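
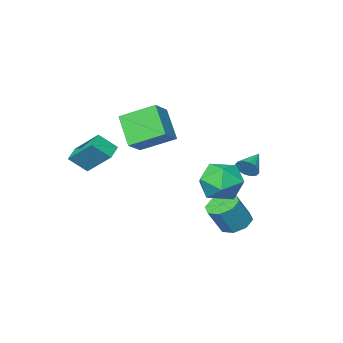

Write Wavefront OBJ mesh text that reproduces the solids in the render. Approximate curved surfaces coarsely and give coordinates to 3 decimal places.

v 0.26 -1.922 -0.331
v 0.011 -3.234 1.076
v -1.064 -0.736 0.54
v -1.314 -2.048 1.947
v 1.234 -1.352 0.373
v 0.984 -2.664 1.78
v -0.091 -0.166 1.244
v -0.34 -1.478 2.651
v -1.95 3.519 -1.055
v -1.403 4.421 -0.421
v -0.297 2.419 -0.919
v 0.25 3.321 -0.285
v -0.672 2.685 0.223
v -1.694 3.365 0.138
v -0.006 3.475 -1.478
v -1.028 4.155 -1.563
v -0.201 4.394 -0.683
v -0.613 3.905 0.368
v -1.087 2.935 -1.708
v -1.499 2.446 -0.657
v 2.209 -2.896 -0.974
v 1.712 -1.502 0.326
v 2.884 -2.359 -1.293
v 2.387 -0.964 0.007
v 2.973 -3.376 -0.167
v 2.476 -1.981 1.133
v 3.648 -2.838 -0.486
v 3.151 -1.444 0.814
v -3.038 2.262 -0.78
v -2.683 2.006 -0.341
v -4.102 1.678 -0.26
v -2.777 2.287 -0.218
v -2.941 2.561 -0.246
v -3.131 2.755 -0.417
v -3.296 2.817 -0.685
v -3.392 2.73 -0.979
v -3.393 2.518 -1.219
v -3.299 2.237 -1.342
v -3.135 1.962 -1.314
v -2.945 1.768 -1.143
v -2.78 1.706 -0.875
v -2.684 1.793 -0.581
v -1.734 3.319 -3.564
v -1.194 3.924 -3.851
v -0.426 3.886 -2.483
v -0.966 3.281 -2.196
v -1.72 4.178 -3.549
v -0.952 4.141 -2.18
v -2.255 3.93 -3.255
v -1.486 3.892 -1.887
v -2.484 3.323 -3.143
v -1.715 3.286 -1.775
v -2.274 2.714 -3.277
v -1.506 2.676 -1.909
v -1.748 2.459 -3.58
v -0.98 2.422 -2.211
v -1.214 2.708 -3.873
v -0.445 2.67 -2.505
v -0.985 3.314 -3.985
v -0.216 3.277 -2.617
f 2 4 1
f 5 2 1
f 1 4 3
f 3 5 1
f 2 8 4
f 6 2 5
f 6 8 2
f 4 8 3
f 7 5 3
f 3 8 7
f 7 6 5
f 8 6 7
f 9 20 14
f 9 14 10
f 9 10 16
f 9 16 19
f 9 19 20
f 10 14 18
f 14 20 13
f 20 19 11
f 19 16 15
f 16 10 17
f 12 18 13
f 12 13 11
f 12 11 15
f 12 15 17
f 12 17 18
f 13 18 14
f 11 13 20
f 15 11 19
f 17 15 16
f 18 17 10
f 22 24 21
f 25 22 21
f 21 24 23
f 23 25 21
f 22 28 24
f 26 22 25
f 26 28 22
f 24 28 23
f 27 25 23
f 23 28 27
f 27 26 25
f 28 26 27
f 30 29 32
f 30 32 31
f 32 29 33
f 32 33 31
f 33 29 34
f 33 34 31
f 34 29 35
f 34 35 31
f 35 29 36
f 35 36 31
f 36 29 37
f 36 37 31
f 37 29 38
f 37 38 31
f 38 29 39
f 38 39 31
f 39 29 40
f 39 40 31
f 40 29 41
f 40 41 31
f 41 29 42
f 41 42 31
f 42 29 30
f 42 30 31
f 44 43 47
f 44 47 45
f 45 47 48
f 45 48 46
f 47 43 49
f 47 49 48
f 48 49 50
f 48 50 46
f 49 43 51
f 49 51 50
f 50 51 52
f 50 52 46
f 51 43 53
f 51 53 52
f 52 53 54
f 52 54 46
f 53 43 55
f 53 55 54
f 54 55 56
f 54 56 46
f 55 43 57
f 55 57 56
f 56 57 58
f 56 58 46
f 57 43 59
f 57 59 58
f 58 59 60
f 58 60 46
f 59 43 44
f 59 44 60
f 60 44 45
f 60 45 46



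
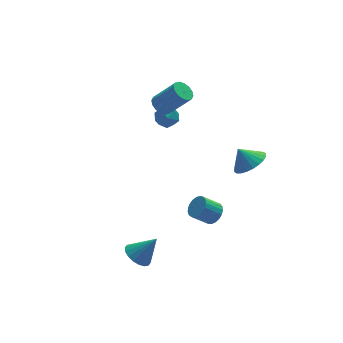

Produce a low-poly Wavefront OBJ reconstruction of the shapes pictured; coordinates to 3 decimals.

v 2.479 -4.051 2.217
v 3.026 -4.73 2.872
v 1.921 -3.549 3.203
v 3.292 -4.399 2.855
v 3.435 -4.015 2.74
v 3.432 -3.637 2.546
v 3.285 -3.322 2.301
v 3.014 -3.117 2.044
v 2.663 -3.056 1.813
v 2.283 -3.145 1.644
v 1.933 -3.373 1.562
v 1.667 -3.704 1.579
v 1.524 -4.088 1.694
v 1.526 -4.466 1.888
v 1.674 -4.781 2.133
v 1.944 -4.985 2.39
v 2.296 -5.047 2.621
v 2.676 -4.957 2.79
v -0.503 2.814 2.578
v 0.112 3.01 2.196
v 1.278 2.362 3.739
v 0.663 2.166 4.122
v 0.016 3.325 2.401
v 1.182 2.677 3.944
v -0.219 3.504 2.653
v 0.947 2.856 4.196
v -0.53 3.498 2.885
v 0.636 2.85 4.429
v -0.833 3.308 3.035
v 0.333 2.66 4.579
v -1.049 2.986 3.063
v 0.117 2.339 4.606
v -1.118 2.618 2.961
v 0.048 1.97 4.504
v -1.022 2.303 2.756
v 0.144 1.655 4.299
v -0.787 2.124 2.504
v 0.379 1.476 4.047
v -0.476 2.13 2.271
v 0.69 1.482 3.815
v -0.173 2.32 2.121
v 0.993 1.672 3.665
v 0.043 2.641 2.094
v 1.209 1.994 3.637
v 0.647 -3.205 -2.748
v 1.068 -3.581 -2.224
v 0.074 -3.47 -1.347
v -0.347 -3.095 -1.872
v 1.15 -3.276 -2.169
v 0.156 -3.166 -1.293
v 1.145 -2.959 -2.215
v 0.151 -2.849 -1.338
v 1.054 -2.685 -2.353
v 0.06 -2.574 -1.476
v 0.893 -2.501 -2.559
v -0.101 -2.39 -1.682
v 0.689 -2.438 -2.798
v -0.305 -2.327 -1.921
v 0.478 -2.508 -3.028
v -0.516 -2.398 -2.151
v 0.296 -2.699 -3.21
v -0.698 -2.588 -2.333
v 0.175 -2.977 -3.312
v -0.819 -2.866 -2.436
v 0.136 -3.295 -3.317
v -0.858 -3.184 -2.44
v 0.185 -3.597 -3.223
v -0.81 -3.486 -2.347
v 0.313 -3.831 -3.048
v -0.681 -3.721 -2.171
v 0.5 -3.958 -2.82
v -0.494 -3.847 -1.943
v 0.712 -3.954 -2.58
v -0.282 -3.843 -1.704
v 0.913 -3.821 -2.369
v -0.081 -3.71 -1.493
v -0.83 2.994 1.086
v -0.486 3.315 0.339
v 0.446 3.105 1.721
v 0.79 3.426 0.974
v 0.212 3.908 1.436
v -0.577 3.839 1.044
v 0.537 2.581 1.016
v -0.252 2.512 0.624
v 0.359 3.06 0.295
v 0.158 3.88 0.555
v -0.198 2.54 1.505
v -0.399 3.36 1.765
v -4.188 -3.829 -4.576
v -3.56 -4.243 -5.124
v -3.092 -4.011 -3.184
v -3.458 -3.843 -5.152
v -3.5 -3.44 -5.066
v -3.678 -3.114 -4.883
v -3.957 -2.93 -4.639
v -4.282 -2.924 -4.383
v -4.588 -3.097 -4.165
v -4.815 -3.415 -4.028
v -4.917 -3.815 -4
v -4.875 -4.218 -4.085
v -4.697 -4.544 -4.268
v -4.418 -4.728 -4.512
v -4.093 -4.734 -4.769
v -3.787 -4.561 -4.987
f 2 1 4
f 2 4 3
f 4 1 5
f 4 5 3
f 5 1 6
f 5 6 3
f 6 1 7
f 6 7 3
f 7 1 8
f 7 8 3
f 8 1 9
f 8 9 3
f 9 1 10
f 9 10 3
f 10 1 11
f 10 11 3
f 11 1 12
f 11 12 3
f 12 1 13
f 12 13 3
f 13 1 14
f 13 14 3
f 14 1 15
f 14 15 3
f 15 1 16
f 15 16 3
f 16 1 17
f 16 17 3
f 17 1 18
f 17 18 3
f 18 1 2
f 18 2 3
f 20 19 23
f 20 23 21
f 21 23 24
f 21 24 22
f 23 19 25
f 23 25 24
f 24 25 26
f 24 26 22
f 25 19 27
f 25 27 26
f 26 27 28
f 26 28 22
f 27 19 29
f 27 29 28
f 28 29 30
f 28 30 22
f 29 19 31
f 29 31 30
f 30 31 32
f 30 32 22
f 31 19 33
f 31 33 32
f 32 33 34
f 32 34 22
f 33 19 35
f 33 35 34
f 34 35 36
f 34 36 22
f 35 19 37
f 35 37 36
f 36 37 38
f 36 38 22
f 37 19 39
f 37 39 38
f 38 39 40
f 38 40 22
f 39 19 41
f 39 41 40
f 40 41 42
f 40 42 22
f 41 19 43
f 41 43 42
f 42 43 44
f 42 44 22
f 43 19 20
f 43 20 44
f 44 20 21
f 44 21 22
f 46 45 49
f 46 49 47
f 47 49 50
f 47 50 48
f 49 45 51
f 49 51 50
f 50 51 52
f 50 52 48
f 51 45 53
f 51 53 52
f 52 53 54
f 52 54 48
f 53 45 55
f 53 55 54
f 54 55 56
f 54 56 48
f 55 45 57
f 55 57 56
f 56 57 58
f 56 58 48
f 57 45 59
f 57 59 58
f 58 59 60
f 58 60 48
f 59 45 61
f 59 61 60
f 60 61 62
f 60 62 48
f 61 45 63
f 61 63 62
f 62 63 64
f 62 64 48
f 63 45 65
f 63 65 64
f 64 65 66
f 64 66 48
f 65 45 67
f 65 67 66
f 66 67 68
f 66 68 48
f 67 45 69
f 67 69 68
f 68 69 70
f 68 70 48
f 69 45 71
f 69 71 70
f 70 71 72
f 70 72 48
f 71 45 73
f 71 73 72
f 72 73 74
f 72 74 48
f 73 45 75
f 73 75 74
f 74 75 76
f 74 76 48
f 75 45 46
f 75 46 76
f 76 46 47
f 76 47 48
f 77 88 82
f 77 82 78
f 77 78 84
f 77 84 87
f 77 87 88
f 78 82 86
f 82 88 81
f 88 87 79
f 87 84 83
f 84 78 85
f 80 86 81
f 80 81 79
f 80 79 83
f 80 83 85
f 80 85 86
f 81 86 82
f 79 81 88
f 83 79 87
f 85 83 84
f 86 85 78
f 90 89 92
f 90 92 91
f 92 89 93
f 92 93 91
f 93 89 94
f 93 94 91
f 94 89 95
f 94 95 91
f 95 89 96
f 95 96 91
f 96 89 97
f 96 97 91
f 97 89 98
f 97 98 91
f 98 89 99
f 98 99 91
f 99 89 100
f 99 100 91
f 100 89 101
f 100 101 91
f 101 89 102
f 101 102 91
f 102 89 103
f 102 103 91
f 103 89 104
f 103 104 91
f 104 89 90
f 104 90 91



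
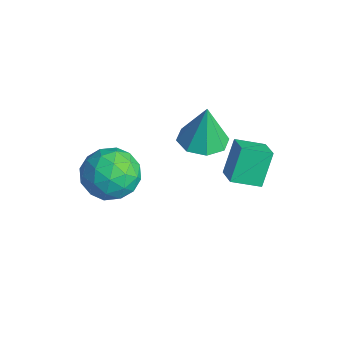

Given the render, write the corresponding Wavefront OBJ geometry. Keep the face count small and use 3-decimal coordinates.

v -0.261 2.436 -0.692
v -0.669 1.384 -0.283
v 0.668 2.241 -0.267
v 0.26 1.189 0.142
v 0.18 1.771 -1.962
v -0.228 0.719 -1.553
v 1.109 1.576 -1.537
v 0.701 0.524 -1.128
v -3.62 1.638 -3.2
v -2.662 1.321 -3.158
v -3.64 1.822 -1.38
v -2.716 2.088 -3.236
v -3.3 2.592 -3.293
v -4.071 2.537 -3.296
v -4.578 1.956 -3.243
v -4.524 1.188 -3.165
v -3.94 0.685 -3.108
v -3.169 0.74 -3.105
v -4.42 -1.168 -4.221
v -3.216 -1.112 -4.038
v -4.424 -3.048 -3.622
v -3.22 -2.992 -3.439
v -3.975 -2.365 -2.716
v -3.973 -1.203 -3.087
v -3.667 -2.957 -4.573
v -3.665 -1.795 -4.944
v -2.75 -2.218 -4.256
v -2.941 -1.852 -3.109
v -4.699 -2.308 -4.551
v -4.89 -1.942 -3.404
v -3.818 -0.975 -4.182
v -3.822 -3.185 -3.478
v -4.267 -2.816 -3.053
v -3.558 -2.784 -2.946
v -4.263 -1.028 -3.623
v -3.555 -0.995 -3.515
v -4.001 -1.732 -2.738
v -4.085 -3.165 -4.145
v -3.377 -3.132 -4.037
v -4.082 -1.376 -4.714
v -3.373 -1.344 -4.607
v -3.639 -2.428 -4.922
v -2.836 -1.592 -4.203
v -2.838 -2.698 -3.851
v -3.101 -2.677 -4.518
v -3.1 -1.994 -4.735
v -2.948 -1.377 -3.528
v -2.95 -2.482 -3.176
v -3.394 -2.114 -2.751
v -3.393 -1.43 -2.969
v -2.674 -2.027 -3.657
v -4.69 -1.678 -4.484
v -4.692 -2.783 -4.132
v -4.247 -2.73 -4.691
v -4.246 -2.046 -4.909
v -4.802 -1.462 -3.809
v -4.804 -2.568 -3.457
v -4.54 -2.166 -2.925
v -4.539 -1.483 -3.142
v -4.966 -2.133 -4.003
f 2 4 1
f 5 2 1
f 1 4 3
f 3 5 1
f 2 8 4
f 6 2 5
f 6 8 2
f 4 8 3
f 7 5 3
f 3 8 7
f 7 6 5
f 8 6 7
f 10 9 12
f 10 12 11
f 12 9 13
f 12 13 11
f 13 9 14
f 13 14 11
f 14 9 15
f 14 15 11
f 15 9 16
f 15 16 11
f 16 9 17
f 16 17 11
f 17 9 18
f 17 18 11
f 18 9 10
f 18 10 11
f 19 56 35
f 56 30 59
f 35 59 24
f 56 59 35
f 19 35 31
f 35 24 36
f 31 36 20
f 35 36 31
f 19 31 40
f 31 20 41
f 40 41 26
f 31 41 40
f 19 40 52
f 40 26 55
f 52 55 29
f 40 55 52
f 19 52 56
f 52 29 60
f 56 60 30
f 52 60 56
f 20 36 47
f 36 24 50
f 47 50 28
f 36 50 47
f 24 59 37
f 59 30 58
f 37 58 23
f 59 58 37
f 30 60 57
f 60 29 53
f 57 53 21
f 60 53 57
f 29 55 54
f 55 26 42
f 54 42 25
f 55 42 54
f 26 41 46
f 41 20 43
f 46 43 27
f 41 43 46
f 22 48 34
f 48 28 49
f 34 49 23
f 48 49 34
f 22 34 32
f 34 23 33
f 32 33 21
f 34 33 32
f 22 32 39
f 32 21 38
f 39 38 25
f 32 38 39
f 22 39 44
f 39 25 45
f 44 45 27
f 39 45 44
f 22 44 48
f 44 27 51
f 48 51 28
f 44 51 48
f 23 49 37
f 49 28 50
f 37 50 24
f 49 50 37
f 21 33 57
f 33 23 58
f 57 58 30
f 33 58 57
f 25 38 54
f 38 21 53
f 54 53 29
f 38 53 54
f 27 45 46
f 45 25 42
f 46 42 26
f 45 42 46
f 28 51 47
f 51 27 43
f 47 43 20
f 51 43 47



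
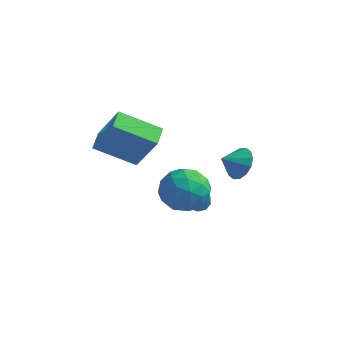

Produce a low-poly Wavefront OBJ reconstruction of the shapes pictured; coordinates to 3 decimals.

v -2.071 2.498 -2.924
v -1.581 2.447 -3.421
v -1.329 2.162 -2.156
v -1.567 2.848 -3.259
v -1.745 3.115 -2.97
v -2.048 3.147 -2.663
v -2.36 2.93 -2.455
v -2.562 2.549 -2.427
v -2.576 2.147 -2.589
v -2.398 1.88 -2.878
v -2.095 1.849 -3.185
v -1.783 2.065 -3.393
v -1.543 1.116 -0.207
v -0.417 0.916 -0.688
v -2.083 -0.756 -0.692
v -0.957 -0.956 -1.173
v -1.093 -0.823 0.053
v -0.76 0.334 0.353
v -1.74 -0.174 -1.733
v -1.407 0.983 -1.433
v -0.539 0.119 -1.631
v -0.139 -0.283 -0.527
v -2.361 0.443 -0.853
v -1.961 0.041 0.251
v -0.933 1.18 -0.405
v -1.567 -1.02 -0.975
v -1.647 -0.942 -0.254
v -0.986 -1.06 -0.537
v -1.134 0.838 0.207
v -0.472 0.72 -0.076
v -0.87 -0.302 0.36
v -2.028 -0.56 -1.304
v -1.366 -0.678 -1.587
v -1.514 1.22 -0.843
v -0.853 1.102 -1.126
v -1.63 0.462 -1.74
v -0.342 0.594 -1.242
v -0.66 -0.506 -1.527
v -1.12 -0.047 -1.856
v -0.924 0.633 -1.68
v -0.107 0.358 -0.593
v -0.425 -0.742 -0.878
v -0.505 -0.664 -0.157
v -0.309 0.016 0.019
v -0.179 -0.11 -1.147
v -2.075 0.902 -0.502
v -2.393 -0.198 -0.787
v -2.191 0.144 -1.399
v -1.995 0.824 -1.223
v -1.84 0.666 0.147
v -2.158 -0.434 -0.138
v -1.576 -0.473 0.3
v -1.38 0.207 0.476
v -2.321 0.27 -0.233
v 0.319 2.142 0.425
v 1.003 2.08 1.007
v -0.199 1.398 0.955
v 0.721 2.404 1.187
v 0.331 2.658 1.163
v -0.062 2.774 0.942
v -0.353 2.72 0.582
v -0.464 2.512 0.18
v -0.366 2.205 -0.156
v -0.084 1.881 -0.336
v 0.306 1.627 -0.312
v 0.7 1.511 -0.091
v 0.991 1.565 0.269
v 1.102 1.773 0.671
v -4.744 -1.842 1.831
v -3.579 -1.953 3.623
v -5.119 -0.843 2.137
v -3.954 -0.954 3.929
v -3.086 -0.906 0.811
v -1.921 -1.017 2.603
v -3.461 0.093 1.117
v -2.296 -0.018 2.909
f 2 1 4
f 2 4 3
f 4 1 5
f 4 5 3
f 5 1 6
f 5 6 3
f 6 1 7
f 6 7 3
f 7 1 8
f 7 8 3
f 8 1 9
f 8 9 3
f 9 1 10
f 9 10 3
f 10 1 11
f 10 11 3
f 11 1 12
f 11 12 3
f 12 1 2
f 12 2 3
f 13 50 29
f 50 24 53
f 29 53 18
f 50 53 29
f 13 29 25
f 29 18 30
f 25 30 14
f 29 30 25
f 13 25 34
f 25 14 35
f 34 35 20
f 25 35 34
f 13 34 46
f 34 20 49
f 46 49 23
f 34 49 46
f 13 46 50
f 46 23 54
f 50 54 24
f 46 54 50
f 14 30 41
f 30 18 44
f 41 44 22
f 30 44 41
f 18 53 31
f 53 24 52
f 31 52 17
f 53 52 31
f 24 54 51
f 54 23 47
f 51 47 15
f 54 47 51
f 23 49 48
f 49 20 36
f 48 36 19
f 49 36 48
f 20 35 40
f 35 14 37
f 40 37 21
f 35 37 40
f 16 42 28
f 42 22 43
f 28 43 17
f 42 43 28
f 16 28 26
f 28 17 27
f 26 27 15
f 28 27 26
f 16 26 33
f 26 15 32
f 33 32 19
f 26 32 33
f 16 33 38
f 33 19 39
f 38 39 21
f 33 39 38
f 16 38 42
f 38 21 45
f 42 45 22
f 38 45 42
f 17 43 31
f 43 22 44
f 31 44 18
f 43 44 31
f 15 27 51
f 27 17 52
f 51 52 24
f 27 52 51
f 19 32 48
f 32 15 47
f 48 47 23
f 32 47 48
f 21 39 40
f 39 19 36
f 40 36 20
f 39 36 40
f 22 45 41
f 45 21 37
f 41 37 14
f 45 37 41
f 56 55 58
f 56 58 57
f 58 55 59
f 58 59 57
f 59 55 60
f 59 60 57
f 60 55 61
f 60 61 57
f 61 55 62
f 61 62 57
f 62 55 63
f 62 63 57
f 63 55 64
f 63 64 57
f 64 55 65
f 64 65 57
f 65 55 66
f 65 66 57
f 66 55 67
f 66 67 57
f 67 55 68
f 67 68 57
f 68 55 56
f 68 56 57
f 70 72 69
f 73 70 69
f 69 72 71
f 71 73 69
f 70 76 72
f 74 70 73
f 74 76 70
f 72 76 71
f 75 73 71
f 71 76 75
f 75 74 73
f 76 74 75



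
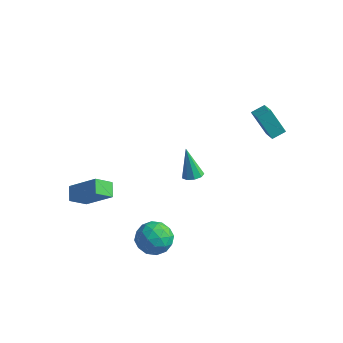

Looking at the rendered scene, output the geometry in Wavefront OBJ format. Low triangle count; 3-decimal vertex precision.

v -3.464 -4.123 -2.481
v -3.977 -3.456 -1.999
v -3.013 -3.234 -3.234
v -3.526 -2.566 -2.753
v -1.874 -3.834 -1.187
v -2.387 -3.166 -0.706
v -1.423 -2.944 -1.941
v -1.936 -2.277 -1.459
v 2.606 -1.279 0.843
v 3.002 -1.694 1.022
v 2.014 -1.081 2.617
v 3.173 -1.321 1.037
v 3.078 -0.928 0.962
v 2.763 -0.7 0.831
v 2.375 -0.743 0.706
v 2.095 -1.036 0.645
v 2.054 -1.443 0.677
v 2.271 -1.774 0.787
v 2.646 -1.872 0.923
v 0.849 -2.434 -3.993
v 1.811 -2.249 -3.461
v 1.149 -4.211 -3.919
v 2.111 -4.026 -3.387
v 1.142 -3.819 -2.876
v 0.957 -2.721 -2.922
v 2.003 -3.739 -4.458
v 1.818 -2.641 -4.504
v 2.524 -3.056 -3.748
v 1.992 -3.105 -2.77
v 0.968 -3.355 -4.61
v 0.436 -3.404 -3.632
v 1.303 -2.186 -3.734
v 1.657 -4.274 -3.646
v 1.087 -4.152 -3.346
v 1.652 -4.044 -3.033
v 0.801 -2.463 -3.417
v 1.367 -2.354 -3.104
v 0.974 -3.277 -2.76
v 1.593 -4.106 -4.276
v 2.159 -3.997 -3.963
v 1.308 -2.416 -4.347
v 1.873 -2.308 -4.034
v 1.986 -3.183 -4.62
v 2.288 -2.551 -3.59
v 2.465 -3.595 -3.546
v 2.401 -3.427 -4.176
v 2.292 -2.782 -4.203
v 1.975 -2.58 -3.015
v 2.152 -3.624 -2.971
v 1.582 -3.502 -2.671
v 1.473 -2.857 -2.698
v 2.394 -3.054 -3.184
v 0.808 -2.836 -4.409
v 0.985 -3.88 -4.365
v 1.487 -3.603 -4.682
v 1.378 -2.958 -4.709
v 0.495 -2.865 -3.834
v 0.672 -3.909 -3.79
v 0.668 -3.678 -3.177
v 0.559 -3.033 -3.204
v 0.566 -3.406 -4.196
v 2.921 3.74 2.649
v 3.716 3.09 3.096
v 3.322 4.446 2.962
v 4.117 3.796 3.41
v 3.843 3.864 1.19
v 4.638 3.214 1.638
v 4.244 4.57 1.504
v 5.039 3.92 1.951
f 2 4 1
f 5 2 1
f 1 4 3
f 3 5 1
f 2 8 4
f 6 2 5
f 6 8 2
f 4 8 3
f 7 5 3
f 3 8 7
f 7 6 5
f 8 6 7
f 10 9 12
f 10 12 11
f 12 9 13
f 12 13 11
f 13 9 14
f 13 14 11
f 14 9 15
f 14 15 11
f 15 9 16
f 15 16 11
f 16 9 17
f 16 17 11
f 17 9 18
f 17 18 11
f 18 9 19
f 18 19 11
f 19 9 10
f 19 10 11
f 20 57 36
f 57 31 60
f 36 60 25
f 57 60 36
f 20 36 32
f 36 25 37
f 32 37 21
f 36 37 32
f 20 32 41
f 32 21 42
f 41 42 27
f 32 42 41
f 20 41 53
f 41 27 56
f 53 56 30
f 41 56 53
f 20 53 57
f 53 30 61
f 57 61 31
f 53 61 57
f 21 37 48
f 37 25 51
f 48 51 29
f 37 51 48
f 25 60 38
f 60 31 59
f 38 59 24
f 60 59 38
f 31 61 58
f 61 30 54
f 58 54 22
f 61 54 58
f 30 56 55
f 56 27 43
f 55 43 26
f 56 43 55
f 27 42 47
f 42 21 44
f 47 44 28
f 42 44 47
f 23 49 35
f 49 29 50
f 35 50 24
f 49 50 35
f 23 35 33
f 35 24 34
f 33 34 22
f 35 34 33
f 23 33 40
f 33 22 39
f 40 39 26
f 33 39 40
f 23 40 45
f 40 26 46
f 45 46 28
f 40 46 45
f 23 45 49
f 45 28 52
f 49 52 29
f 45 52 49
f 24 50 38
f 50 29 51
f 38 51 25
f 50 51 38
f 22 34 58
f 34 24 59
f 58 59 31
f 34 59 58
f 26 39 55
f 39 22 54
f 55 54 30
f 39 54 55
f 28 46 47
f 46 26 43
f 47 43 27
f 46 43 47
f 29 52 48
f 52 28 44
f 48 44 21
f 52 44 48
f 63 65 62
f 66 63 62
f 62 65 64
f 64 66 62
f 63 69 65
f 67 63 66
f 67 69 63
f 65 69 64
f 68 66 64
f 64 69 68
f 68 67 66
f 69 67 68



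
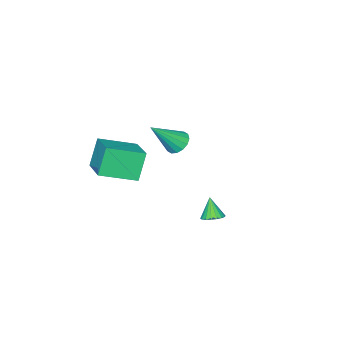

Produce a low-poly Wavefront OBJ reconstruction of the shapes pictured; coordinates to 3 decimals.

v 2.541 3.464 -2.281
v 3.122 3.291 -2.211
v 2.279 3.016 -1.199
v 3.121 3.542 -2.108
v 3.005 3.778 -2.038
v 2.797 3.951 -2.017
v 2.539 4.028 -2.048
v 2.281 3.993 -2.125
v 2.074 3.854 -2.233
v 1.96 3.637 -2.35
v 1.962 3.386 -2.454
v 2.078 3.151 -2.523
v 2.285 2.977 -2.545
v 2.544 2.9 -2.514
v 2.802 2.935 -2.437
v 3.008 3.075 -2.329
v 1.807 -2.85 -2.365
v 1.073 -2.995 -0.794
v 2.935 -1.103 -1.677
v 2.2 -1.248 -0.106
v 3.36 -4.092 -1.754
v 2.625 -4.237 -0.183
v 4.487 -2.345 -1.066
v 3.753 -2.49 0.505
v -1.309 -2.417 -1.605
v -0.719 -2.31 -2.088
v 0.069 -3.023 -0.055
v -0.768 -1.959 -1.906
v -0.963 -1.73 -1.644
v -1.25 -1.686 -1.371
v -1.553 -1.837 -1.161
v -1.791 -2.144 -1.07
v -1.899 -2.524 -1.122
v -1.849 -2.875 -1.303
v -1.655 -3.104 -1.565
v -1.368 -3.149 -1.838
v -1.065 -2.997 -2.048
v -0.827 -2.69 -2.14
f 2 1 4
f 2 4 3
f 4 1 5
f 4 5 3
f 5 1 6
f 5 6 3
f 6 1 7
f 6 7 3
f 7 1 8
f 7 8 3
f 8 1 9
f 8 9 3
f 9 1 10
f 9 10 3
f 10 1 11
f 10 11 3
f 11 1 12
f 11 12 3
f 12 1 13
f 12 13 3
f 13 1 14
f 13 14 3
f 14 1 15
f 14 15 3
f 15 1 16
f 15 16 3
f 16 1 2
f 16 2 3
f 18 20 17
f 21 18 17
f 17 20 19
f 19 21 17
f 18 24 20
f 22 18 21
f 22 24 18
f 20 24 19
f 23 21 19
f 19 24 23
f 23 22 21
f 24 22 23
f 26 25 28
f 26 28 27
f 28 25 29
f 28 29 27
f 29 25 30
f 29 30 27
f 30 25 31
f 30 31 27
f 31 25 32
f 31 32 27
f 32 25 33
f 32 33 27
f 33 25 34
f 33 34 27
f 34 25 35
f 34 35 27
f 35 25 36
f 35 36 27
f 36 25 37
f 36 37 27
f 37 25 38
f 37 38 27
f 38 25 26
f 38 26 27



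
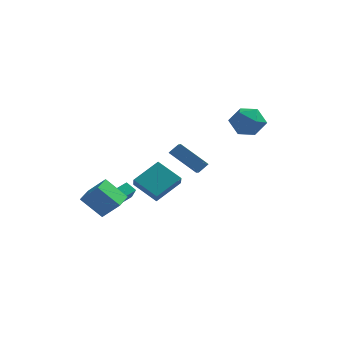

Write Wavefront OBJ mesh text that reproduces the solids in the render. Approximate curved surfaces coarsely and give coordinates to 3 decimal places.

v -3.162 2.163 -1.938
v -1.974 3.613 -0.907
v -3.345 2.827 -2.663
v -2.156 4.277 -1.632
v -1.564 1.543 -2.908
v -0.375 2.993 -1.877
v -1.746 2.207 -3.633
v -0.558 3.657 -2.602
v -4.012 1.807 -3.986
v -3.607 1.253 -3.1
v -4.661 2.071 -3.523
v -4.257 1.517 -2.638
v -3.423 2.723 -3.682
v -3.019 2.169 -2.797
v -4.073 2.987 -3.22
v -3.668 2.433 -2.334
v 1.767 -1.925 1.067
v 0.085 -1.777 2.463
v 1.295 -0.461 0.344
v -0.386 -0.313 1.739
v 2.246 -1.507 1.601
v 0.565 -1.359 2.996
v 1.775 -0.043 0.877
v 0.093 0.105 2.273
v -3.815 -2.686 -2.836
v -5.148 -2.661 -1.538
v -3.701 -1.344 -2.744
v -5.034 -1.319 -1.447
v -2.686 -2.861 -1.673
v -4.019 -2.836 -0.376
v -2.572 -1.519 -1.582
v -3.905 -1.494 -0.284
v 2.49 2.994 3.304
v 3.07 3.788 4.025
v 4.21 2.492 2.475
v 4.79 3.286 3.196
v 4.293 2.279 3.673
v 3.23 2.59 4.185
v 4.05 3.69 2.315
v 2.987 4.001 2.827
v 4.034 4.219 3.414
v 4.184 3.346 4.253
v 3.096 2.934 2.247
v 3.246 2.061 3.086
f 2 4 1
f 5 2 1
f 1 4 3
f 3 5 1
f 2 8 4
f 6 2 5
f 6 8 2
f 4 8 3
f 7 5 3
f 3 8 7
f 7 6 5
f 8 6 7
f 10 12 9
f 13 10 9
f 9 12 11
f 11 13 9
f 10 16 12
f 14 10 13
f 14 16 10
f 12 16 11
f 15 13 11
f 11 16 15
f 15 14 13
f 16 14 15
f 18 20 17
f 21 18 17
f 17 20 19
f 19 21 17
f 18 24 20
f 22 18 21
f 22 24 18
f 20 24 19
f 23 21 19
f 19 24 23
f 23 22 21
f 24 22 23
f 26 28 25
f 29 26 25
f 25 28 27
f 27 29 25
f 26 32 28
f 30 26 29
f 30 32 26
f 28 32 27
f 31 29 27
f 27 32 31
f 31 30 29
f 32 30 31
f 33 44 38
f 33 38 34
f 33 34 40
f 33 40 43
f 33 43 44
f 34 38 42
f 38 44 37
f 44 43 35
f 43 40 39
f 40 34 41
f 36 42 37
f 36 37 35
f 36 35 39
f 36 39 41
f 36 41 42
f 37 42 38
f 35 37 44
f 39 35 43
f 41 39 40
f 42 41 34



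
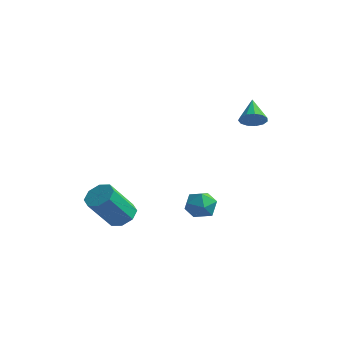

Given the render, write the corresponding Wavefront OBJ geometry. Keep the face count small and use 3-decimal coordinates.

v 1.534 2.025 3.331
v 2.118 2.24 3.518
v 0.946 2.975 4.069
v 2.033 2.424 3.213
v 1.79 2.482 2.946
v 1.465 2.394 2.8
v 1.163 2.189 2.823
v 0.978 1.932 3.007
v 0.97 1.704 3.294
v 1.141 1.578 3.592
v 1.436 1.594 3.807
v 1.763 1.746 3.871
v 2.017 1.987 3.764
v -3.559 -0.686 -2.858
v -3.168 -1.302 -3.135
v -3.691 -2.35 -1.539
v -4.081 -1.734 -1.262
v -2.828 -0.95 -2.793
v -3.35 -1.999 -1.197
v -2.916 -0.444 -2.489
v -3.438 -1.493 -0.893
v -3.38 -0.079 -2.401
v -3.902 -1.128 -0.805
v -3.949 -0.07 -2.581
v -4.472 -1.118 -0.985
v -4.29 -0.421 -2.923
v -4.812 -1.47 -1.327
v -4.202 -0.927 -3.227
v -4.724 -1.976 -1.631
v -3.738 -1.292 -3.315
v -4.26 -2.341 -1.719
v -1.123 1.775 -2.48
v -0.646 1.874 -1.795
v -0.574 0.546 -2.685
v -0.097 0.645 -2
v -0.929 0.549 -1.922
v -1.268 1.308 -1.796
v 0.048 1.112 -2.684
v -0.291 1.871 -2.558
v 0.078 1.464 -1.921
v -0.525 1.116 -1.45
v -0.695 1.304 -3.03
v -1.298 0.956 -2.559
f 2 1 4
f 2 4 3
f 4 1 5
f 4 5 3
f 5 1 6
f 5 6 3
f 6 1 7
f 6 7 3
f 7 1 8
f 7 8 3
f 8 1 9
f 8 9 3
f 9 1 10
f 9 10 3
f 10 1 11
f 10 11 3
f 11 1 12
f 11 12 3
f 12 1 13
f 12 13 3
f 13 1 2
f 13 2 3
f 15 14 18
f 15 18 16
f 16 18 19
f 16 19 17
f 18 14 20
f 18 20 19
f 19 20 21
f 19 21 17
f 20 14 22
f 20 22 21
f 21 22 23
f 21 23 17
f 22 14 24
f 22 24 23
f 23 24 25
f 23 25 17
f 24 14 26
f 24 26 25
f 25 26 27
f 25 27 17
f 26 14 28
f 26 28 27
f 27 28 29
f 27 29 17
f 28 14 30
f 28 30 29
f 29 30 31
f 29 31 17
f 30 14 15
f 30 15 31
f 31 15 16
f 31 16 17
f 32 43 37
f 32 37 33
f 32 33 39
f 32 39 42
f 32 42 43
f 33 37 41
f 37 43 36
f 43 42 34
f 42 39 38
f 39 33 40
f 35 41 36
f 35 36 34
f 35 34 38
f 35 38 40
f 35 40 41
f 36 41 37
f 34 36 43
f 38 34 42
f 40 38 39
f 41 40 33



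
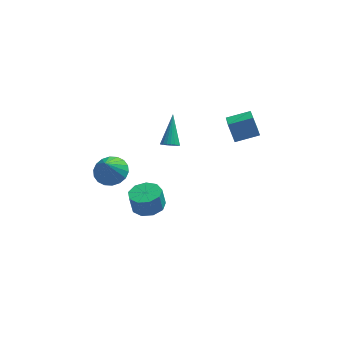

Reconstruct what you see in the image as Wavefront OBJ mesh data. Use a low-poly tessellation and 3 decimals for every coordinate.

v 0.037 2.355 0.93
v 0.321 2.647 0.575
v 0.243 3.785 2.27
v 0.111 2.715 0.535
v -0.112 2.721 0.562
v -0.309 2.664 0.654
v -0.446 2.553 0.793
v -0.5 2.409 0.956
v -0.46 2.254 1.114
v -0.335 2.118 1.241
v -0.146 2.022 1.314
v 0.076 1.984 1.32
v 0.29 2.01 1.26
v 0.461 2.096 1.142
v 0.559 2.227 0.987
v 0.566 2.379 0.823
v 0.482 2.528 0.677
v -1.209 -1.091 -1.012
v -0.565 -0.44 -0.931
v -0.747 -0.397 0.173
v -1.391 -1.049 0.092
v -1.126 -0.175 -1.034
v -1.308 -0.133 0.07
v -1.727 -0.34 -1.127
v -1.909 -0.297 -0.022
v -2.085 -0.856 -1.166
v -2.267 -0.813 -0.061
v -2.033 -1.482 -1.133
v -2.215 -1.439 -0.029
v -1.596 -1.926 -1.043
v -1.778 -1.883 0.061
v -0.977 -1.979 -0.939
v -1.159 -1.936 0.165
v -0.467 -1.617 -0.869
v -0.649 -1.574 0.235
v -0.304 -1.009 -0.866
v -0.486 -0.966 0.238
v 3.472 1.727 1.656
v 3.123 2.266 2.658
v 3.47 3.356 0.779
v 3.12 3.895 1.78
v 4.82 1.925 2.02
v 4.47 2.464 3.021
v 4.817 3.554 1.142
v 4.468 4.093 2.144
v -3.193 3.827 -2.71
v -2.381 3.236 -2.816
v -3.507 3.153 -1.35
v -2.216 3.594 -2.6
v -2.245 3.998 -2.405
v -2.461 4.369 -2.272
v -2.822 4.632 -2.224
v -3.257 4.736 -2.273
v -3.679 4.66 -2.409
v -4.004 4.419 -2.604
v -4.169 4.061 -2.82
v -4.14 3.657 -3.014
v -3.924 3.286 -3.148
v -3.563 3.023 -3.195
v -3.128 2.919 -3.146
v -2.707 2.995 -3.011
f 2 1 4
f 2 4 3
f 4 1 5
f 4 5 3
f 5 1 6
f 5 6 3
f 6 1 7
f 6 7 3
f 7 1 8
f 7 8 3
f 8 1 9
f 8 9 3
f 9 1 10
f 9 10 3
f 10 1 11
f 10 11 3
f 11 1 12
f 11 12 3
f 12 1 13
f 12 13 3
f 13 1 14
f 13 14 3
f 14 1 15
f 14 15 3
f 15 1 16
f 15 16 3
f 16 1 17
f 16 17 3
f 17 1 2
f 17 2 3
f 19 18 22
f 19 22 20
f 20 22 23
f 20 23 21
f 22 18 24
f 22 24 23
f 23 24 25
f 23 25 21
f 24 18 26
f 24 26 25
f 25 26 27
f 25 27 21
f 26 18 28
f 26 28 27
f 27 28 29
f 27 29 21
f 28 18 30
f 28 30 29
f 29 30 31
f 29 31 21
f 30 18 32
f 30 32 31
f 31 32 33
f 31 33 21
f 32 18 34
f 32 34 33
f 33 34 35
f 33 35 21
f 34 18 36
f 34 36 35
f 35 36 37
f 35 37 21
f 36 18 19
f 36 19 37
f 37 19 20
f 37 20 21
f 39 41 38
f 42 39 38
f 38 41 40
f 40 42 38
f 39 45 41
f 43 39 42
f 43 45 39
f 41 45 40
f 44 42 40
f 40 45 44
f 44 43 42
f 45 43 44
f 47 46 49
f 47 49 48
f 49 46 50
f 49 50 48
f 50 46 51
f 50 51 48
f 51 46 52
f 51 52 48
f 52 46 53
f 52 53 48
f 53 46 54
f 53 54 48
f 54 46 55
f 54 55 48
f 55 46 56
f 55 56 48
f 56 46 57
f 56 57 48
f 57 46 58
f 57 58 48
f 58 46 59
f 58 59 48
f 59 46 60
f 59 60 48
f 60 46 61
f 60 61 48
f 61 46 47
f 61 47 48



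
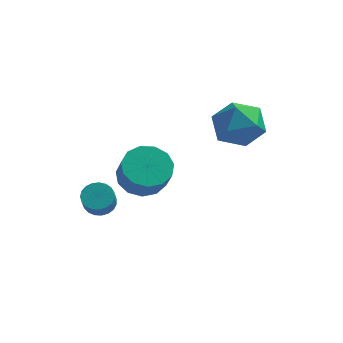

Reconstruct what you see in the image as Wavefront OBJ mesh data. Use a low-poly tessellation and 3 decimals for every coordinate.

v -3.873 -1.475 -0.077
v -3.204 -1.463 -0.122
v -3.139 -2.074 0.692
v -3.807 -2.085 0.737
v -3.255 -1.246 0.045
v -3.19 -1.857 0.859
v -3.412 -1.068 0.191
v -3.347 -1.679 1.005
v -3.649 -0.961 0.29
v -3.584 -1.571 1.105
v -3.925 -0.942 0.326
v -3.86 -1.553 1.141
v -4.191 -1.016 0.292
v -4.126 -1.626 1.107
v -4.403 -1.169 0.195
v -4.338 -1.779 1.009
v -4.523 -1.374 0.05
v -4.458 -1.985 0.864
v -4.53 -1.597 -0.117
v -4.465 -2.208 0.698
v -4.424 -1.799 -0.277
v -4.359 -2.41 0.538
v -4.222 -1.945 -0.402
v -4.157 -2.556 0.413
v -3.96 -2.01 -0.471
v -3.895 -2.62 0.343
v -3.683 -1.982 -0.472
v -3.618 -2.592 0.342
v -3.438 -1.866 -0.405
v -3.373 -2.476 0.409
v -3.269 -1.683 -0.281
v -3.204 -2.293 0.533
v -3.056 2.588 -1.281
v -2.333 2.012 -1.879
v -1.942 1.297 -0.716
v -2.664 1.872 -0.119
v -2.03 2.512 -1.673
v -1.639 1.797 -0.51
v -2.053 3.036 -1.343
v -1.662 2.321 -0.18
v -2.394 3.418 -0.993
v -2.003 2.703 0.169
v -2.945 3.536 -0.735
v -2.554 2.821 0.428
v -3.531 3.353 -0.65
v -3.14 2.638 0.512
v -3.966 2.927 -0.766
v -3.575 2.212 0.397
v -4.112 2.393 -1.045
v -3.721 1.678 0.117
v -3.923 1.921 -1.399
v -3.532 1.206 -0.237
v -3.458 1.661 -1.716
v -3.067 0.946 -0.553
v -2.866 1.695 -1.895
v -2.474 0.979 -0.732
v 0.601 2.872 3.459
v 1.33 3.115 2.512
v 0.71 0.945 3.048
v 1.439 1.188 2.101
v 1.843 1.354 3.24
v 1.776 2.545 3.494
v 0.264 1.515 2.066
v 0.197 2.706 2.32
v 1.122 2.276 1.651
v 2.098 2.176 2.377
v -0.058 1.884 3.183
v 0.918 1.784 3.909
f 2 1 5
f 2 5 3
f 3 5 6
f 3 6 4
f 5 1 7
f 5 7 6
f 6 7 8
f 6 8 4
f 7 1 9
f 7 9 8
f 8 9 10
f 8 10 4
f 9 1 11
f 9 11 10
f 10 11 12
f 10 12 4
f 11 1 13
f 11 13 12
f 12 13 14
f 12 14 4
f 13 1 15
f 13 15 14
f 14 15 16
f 14 16 4
f 15 1 17
f 15 17 16
f 16 17 18
f 16 18 4
f 17 1 19
f 17 19 18
f 18 19 20
f 18 20 4
f 19 1 21
f 19 21 20
f 20 21 22
f 20 22 4
f 21 1 23
f 21 23 22
f 22 23 24
f 22 24 4
f 23 1 25
f 23 25 24
f 24 25 26
f 24 26 4
f 25 1 27
f 25 27 26
f 26 27 28
f 26 28 4
f 27 1 29
f 27 29 28
f 28 29 30
f 28 30 4
f 29 1 31
f 29 31 30
f 30 31 32
f 30 32 4
f 31 1 2
f 31 2 32
f 32 2 3
f 32 3 4
f 34 33 37
f 34 37 35
f 35 37 38
f 35 38 36
f 37 33 39
f 37 39 38
f 38 39 40
f 38 40 36
f 39 33 41
f 39 41 40
f 40 41 42
f 40 42 36
f 41 33 43
f 41 43 42
f 42 43 44
f 42 44 36
f 43 33 45
f 43 45 44
f 44 45 46
f 44 46 36
f 45 33 47
f 45 47 46
f 46 47 48
f 46 48 36
f 47 33 49
f 47 49 48
f 48 49 50
f 48 50 36
f 49 33 51
f 49 51 50
f 50 51 52
f 50 52 36
f 51 33 53
f 51 53 52
f 52 53 54
f 52 54 36
f 53 33 55
f 53 55 54
f 54 55 56
f 54 56 36
f 55 33 34
f 55 34 56
f 56 34 35
f 56 35 36
f 57 68 62
f 57 62 58
f 57 58 64
f 57 64 67
f 57 67 68
f 58 62 66
f 62 68 61
f 68 67 59
f 67 64 63
f 64 58 65
f 60 66 61
f 60 61 59
f 60 59 63
f 60 63 65
f 60 65 66
f 61 66 62
f 59 61 68
f 63 59 67
f 65 63 64
f 66 65 58



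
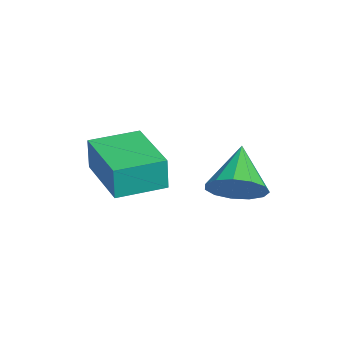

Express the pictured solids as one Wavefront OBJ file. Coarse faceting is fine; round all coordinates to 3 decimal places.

v 0.481 -1.892 0.987
v 0.488 -1.917 1.977
v 0.116 -0.53 1.023
v 0.123 -0.555 2.013
v 2.297 -1.405 0.987
v 2.304 -1.43 1.977
v 1.932 -0.043 1.023
v 1.939 -0.068 2.013
v 3.415 1.423 1.816
v 3.892 1.697 2.382
v 2.285 1.717 2.624
v 3.795 2.044 2.121
v 3.578 2.194 1.763
v 3.308 2.099 1.421
v 3.073 1.789 1.205
v 2.946 1.363 1.183
v 2.968 0.956 1.361
v 3.132 0.697 1.684
v 3.385 0.669 2.049
v 3.648 0.88 2.34
v 3.837 1.263 2.464
f 2 4 1
f 5 2 1
f 1 4 3
f 3 5 1
f 2 8 4
f 6 2 5
f 6 8 2
f 4 8 3
f 7 5 3
f 3 8 7
f 7 6 5
f 8 6 7
f 10 9 12
f 10 12 11
f 12 9 13
f 12 13 11
f 13 9 14
f 13 14 11
f 14 9 15
f 14 15 11
f 15 9 16
f 15 16 11
f 16 9 17
f 16 17 11
f 17 9 18
f 17 18 11
f 18 9 19
f 18 19 11
f 19 9 20
f 19 20 11
f 20 9 21
f 20 21 11
f 21 9 10
f 21 10 11



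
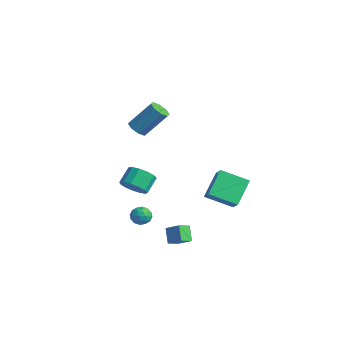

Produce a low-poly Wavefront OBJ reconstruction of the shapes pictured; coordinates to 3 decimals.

v -2.158 -2.115 -2.308
v -1.736 -2.558 -1.621
v -2.119 -1.688 -0.825
v -2.542 -1.245 -1.512
v -1.389 -2.226 -1.816
v -1.772 -1.356 -1.02
v -1.286 -1.858 -2.168
v -1.67 -0.989 -1.371
v -1.46 -1.573 -2.564
v -1.844 -0.703 -1.767
v -1.856 -1.459 -2.878
v -2.24 -0.59 -2.082
v -2.348 -1.553 -3.012
v -2.731 -0.684 -2.216
v -2.779 -1.826 -2.923
v -3.163 -0.957 -2.126
v -3.014 -2.19 -2.638
v -3.397 -1.321 -1.841
v -2.977 -2.531 -2.249
v -3.36 -1.661 -1.452
v -2.679 -2.739 -1.878
v -3.063 -1.869 -1.082
v -2.217 -2.749 -1.644
v -2.601 -1.879 -0.848
v 2.191 -0.06 -1.572
v 2.996 -0.303 -0.879
v 1.511 1.224 -0.332
v 2.317 0.981 0.361
v 3.243 1.239 -2.341
v 4.049 0.996 -1.648
v 2.564 2.523 -1.101
v 3.369 2.28 -0.408
v -1.411 -2.263 3.026
v -0.794 -2.594 3.015
v -0.153 -1.449 4.564
v -0.769 -1.117 4.574
v -0.8 -2.162 2.698
v -0.159 -1.017 4.247
v -1.164 -1.789 2.573
v -0.522 -0.644 4.122
v -1.672 -1.693 2.713
v -1.031 -0.548 4.262
v -2.027 -1.931 3.036
v -1.386 -0.786 4.585
v -2.021 -2.363 3.353
v -1.38 -1.218 4.902
v -1.658 -2.736 3.478
v -1.016 -1.591 5.027
v -1.149 -2.832 3.338
v -0.508 -1.687 4.887
v 0.401 -2.83 -2.822
v 0.937 -2.94 -3.231
v 0.523 -3.84 -2.389
v 1.059 -3.95 -2.798
v 1.105 -3.495 -2.289
v 1.029 -2.871 -2.557
v 0.431 -3.909 -3.063
v 0.355 -3.285 -3.331
v 0.956 -3.607 -3.38
v 1.372 -3.352 -2.902
v 0.088 -3.428 -2.718
v 0.504 -3.173 -2.24
v 0.658 -2.796 -3.065
v 0.802 -3.984 -2.555
v 0.829 -3.716 -2.257
v 1.144 -3.781 -2.497
v 0.712 -2.756 -2.669
v 1.028 -2.821 -2.909
v 1.126 -3.147 -2.356
v 0.432 -3.959 -2.711
v 0.748 -4.024 -2.951
v 0.316 -2.999 -3.123
v 0.631 -3.064 -3.363
v 0.334 -3.633 -3.264
v 0.984 -3.253 -3.392
v 1.056 -3.847 -3.137
v 0.687 -3.823 -3.293
v 0.642 -3.456 -3.451
v 1.229 -3.103 -3.111
v 1.301 -3.697 -2.857
v 1.328 -3.429 -2.558
v 1.283 -3.062 -2.715
v 1.24 -3.495 -3.199
v 0.159 -3.083 -2.763
v 0.231 -3.677 -2.509
v 0.177 -3.718 -2.905
v 0.132 -3.351 -3.062
v 0.404 -2.933 -2.483
v 0.476 -3.527 -2.228
v 0.818 -3.324 -2.169
v 0.773 -2.957 -2.327
v 0.22 -3.285 -2.421
v 2.063 -2.582 -3.43
v 2.908 -2.223 -2.879
v 1.957 -1.801 -3.775
v 2.801 -1.443 -3.224
v 2.719 -2.857 -4.256
v 3.563 -2.499 -3.705
v 2.612 -2.077 -4.601
v 3.457 -1.718 -4.05
f 2 1 5
f 2 5 3
f 3 5 6
f 3 6 4
f 5 1 7
f 5 7 6
f 6 7 8
f 6 8 4
f 7 1 9
f 7 9 8
f 8 9 10
f 8 10 4
f 9 1 11
f 9 11 10
f 10 11 12
f 10 12 4
f 11 1 13
f 11 13 12
f 12 13 14
f 12 14 4
f 13 1 15
f 13 15 14
f 14 15 16
f 14 16 4
f 15 1 17
f 15 17 16
f 16 17 18
f 16 18 4
f 17 1 19
f 17 19 18
f 18 19 20
f 18 20 4
f 19 1 21
f 19 21 20
f 20 21 22
f 20 22 4
f 21 1 23
f 21 23 22
f 22 23 24
f 22 24 4
f 23 1 2
f 23 2 24
f 24 2 3
f 24 3 4
f 26 28 25
f 29 26 25
f 25 28 27
f 27 29 25
f 26 32 28
f 30 26 29
f 30 32 26
f 28 32 27
f 31 29 27
f 27 32 31
f 31 30 29
f 32 30 31
f 34 33 37
f 34 37 35
f 35 37 38
f 35 38 36
f 37 33 39
f 37 39 38
f 38 39 40
f 38 40 36
f 39 33 41
f 39 41 40
f 40 41 42
f 40 42 36
f 41 33 43
f 41 43 42
f 42 43 44
f 42 44 36
f 43 33 45
f 43 45 44
f 44 45 46
f 44 46 36
f 45 33 47
f 45 47 46
f 46 47 48
f 46 48 36
f 47 33 49
f 47 49 48
f 48 49 50
f 48 50 36
f 49 33 34
f 49 34 50
f 50 34 35
f 50 35 36
f 51 88 67
f 88 62 91
f 67 91 56
f 88 91 67
f 51 67 63
f 67 56 68
f 63 68 52
f 67 68 63
f 51 63 72
f 63 52 73
f 72 73 58
f 63 73 72
f 51 72 84
f 72 58 87
f 84 87 61
f 72 87 84
f 51 84 88
f 84 61 92
f 88 92 62
f 84 92 88
f 52 68 79
f 68 56 82
f 79 82 60
f 68 82 79
f 56 91 69
f 91 62 90
f 69 90 55
f 91 90 69
f 62 92 89
f 92 61 85
f 89 85 53
f 92 85 89
f 61 87 86
f 87 58 74
f 86 74 57
f 87 74 86
f 58 73 78
f 73 52 75
f 78 75 59
f 73 75 78
f 54 80 66
f 80 60 81
f 66 81 55
f 80 81 66
f 54 66 64
f 66 55 65
f 64 65 53
f 66 65 64
f 54 64 71
f 64 53 70
f 71 70 57
f 64 70 71
f 54 71 76
f 71 57 77
f 76 77 59
f 71 77 76
f 54 76 80
f 76 59 83
f 80 83 60
f 76 83 80
f 55 81 69
f 81 60 82
f 69 82 56
f 81 82 69
f 53 65 89
f 65 55 90
f 89 90 62
f 65 90 89
f 57 70 86
f 70 53 85
f 86 85 61
f 70 85 86
f 59 77 78
f 77 57 74
f 78 74 58
f 77 74 78
f 60 83 79
f 83 59 75
f 79 75 52
f 83 75 79
f 94 96 93
f 97 94 93
f 93 96 95
f 95 97 93
f 94 100 96
f 98 94 97
f 98 100 94
f 96 100 95
f 99 97 95
f 95 100 99
f 99 98 97
f 100 98 99



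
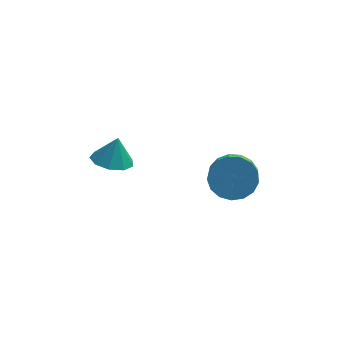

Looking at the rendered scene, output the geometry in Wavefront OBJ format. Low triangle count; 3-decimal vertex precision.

v -3.008 0.268 -0.254
v -2.157 0.005 -0.377
v -2.752 0.552 0.914
v -2.213 0.603 -0.51
v -2.642 1.045 -0.524
v -3.242 1.123 -0.411
v -3.733 0.801 -0.225
v -3.885 0.23 -0.053
v -3.626 -0.323 0.025
v -3.079 -0.6 -0.028
v -2.499 -0.471 -0.187
v 1.868 2.974 -3.688
v 2.703 2.552 -4.187
v 2.666 1.064 -2.99
v 1.832 1.486 -2.492
v 2.911 2.839 -3.824
v 2.874 1.351 -2.627
v 2.88 3.157 -3.43
v 2.843 1.669 -2.233
v 2.617 3.433 -3.095
v 2.58 1.945 -1.898
v 2.183 3.604 -2.896
v 2.146 2.116 -1.699
v 1.677 3.63 -2.878
v 1.64 2.142 -1.682
v 1.214 3.507 -3.047
v 1.177 2.019 -1.85
v 0.902 3.261 -3.362
v 0.865 1.773 -2.165
v 0.811 2.949 -3.752
v 0.774 1.461 -2.555
v 0.962 2.644 -4.127
v 0.925 1.156 -2.93
v 1.321 2.413 -4.402
v 1.284 0.925 -3.205
v 1.805 2.312 -4.514
v 1.768 0.824 -3.317
v 2.304 2.362 -4.436
v 2.267 0.874 -3.239
f 2 1 4
f 2 4 3
f 4 1 5
f 4 5 3
f 5 1 6
f 5 6 3
f 6 1 7
f 6 7 3
f 7 1 8
f 7 8 3
f 8 1 9
f 8 9 3
f 9 1 10
f 9 10 3
f 10 1 11
f 10 11 3
f 11 1 2
f 11 2 3
f 13 12 16
f 13 16 14
f 14 16 17
f 14 17 15
f 16 12 18
f 16 18 17
f 17 18 19
f 17 19 15
f 18 12 20
f 18 20 19
f 19 20 21
f 19 21 15
f 20 12 22
f 20 22 21
f 21 22 23
f 21 23 15
f 22 12 24
f 22 24 23
f 23 24 25
f 23 25 15
f 24 12 26
f 24 26 25
f 25 26 27
f 25 27 15
f 26 12 28
f 26 28 27
f 27 28 29
f 27 29 15
f 28 12 30
f 28 30 29
f 29 30 31
f 29 31 15
f 30 12 32
f 30 32 31
f 31 32 33
f 31 33 15
f 32 12 34
f 32 34 33
f 33 34 35
f 33 35 15
f 34 12 36
f 34 36 35
f 35 36 37
f 35 37 15
f 36 12 38
f 36 38 37
f 37 38 39
f 37 39 15
f 38 12 13
f 38 13 39
f 39 13 14
f 39 14 15



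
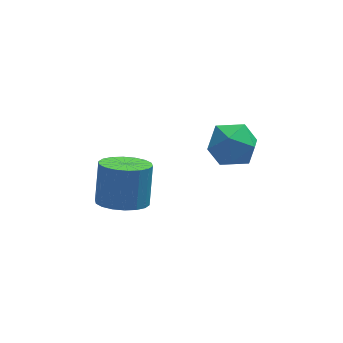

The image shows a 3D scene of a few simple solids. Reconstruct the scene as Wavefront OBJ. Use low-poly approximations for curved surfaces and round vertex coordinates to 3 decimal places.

v -1.121 -0.402 -2.319
v -0.099 -0.339 -2.555
v 0.202 0.546 -1.017
v -0.819 0.482 -0.781
v -0.274 0.05 -2.745
v 0.027 0.935 -1.207
v -0.617 0.35 -2.851
v -0.316 1.235 -1.312
v -1.059 0.501 -2.851
v -0.758 1.386 -1.313
v -1.514 0.473 -2.746
v -1.213 1.358 -1.207
v -1.89 0.271 -2.556
v -1.589 1.156 -1.018
v -2.114 -0.064 -2.319
v -1.813 0.821 -0.781
v -2.142 -0.466 -2.083
v -1.841 0.419 -0.545
v -1.967 -0.855 -1.893
v -1.666 0.03 -0.355
v -1.624 -1.155 -1.788
v -1.323 -0.27 -0.249
v -1.182 -1.306 -1.787
v -0.881 -0.421 -0.249
v -0.727 -1.278 -1.893
v -0.426 -0.393 -0.354
v -0.351 -1.076 -2.082
v -0.05 -0.191 -0.544
v -0.127 -0.741 -2.319
v 0.174 0.144 -0.781
v 2.705 0.649 0.801
v 3.485 1.069 0.125
v 2.975 -0.989 0.095
v 3.755 -0.569 -0.581
v 3.943 -0.631 0.516
v 3.776 0.381 0.952
v 2.684 -0.301 -0.732
v 2.517 0.711 -0.296
v 3.472 0.482 -0.823
v 4.25 0.278 -0.052
v 2.21 -0.198 0.272
v 2.988 -0.402 1.043
f 2 1 5
f 2 5 3
f 3 5 6
f 3 6 4
f 5 1 7
f 5 7 6
f 6 7 8
f 6 8 4
f 7 1 9
f 7 9 8
f 8 9 10
f 8 10 4
f 9 1 11
f 9 11 10
f 10 11 12
f 10 12 4
f 11 1 13
f 11 13 12
f 12 13 14
f 12 14 4
f 13 1 15
f 13 15 14
f 14 15 16
f 14 16 4
f 15 1 17
f 15 17 16
f 16 17 18
f 16 18 4
f 17 1 19
f 17 19 18
f 18 19 20
f 18 20 4
f 19 1 21
f 19 21 20
f 20 21 22
f 20 22 4
f 21 1 23
f 21 23 22
f 22 23 24
f 22 24 4
f 23 1 25
f 23 25 24
f 24 25 26
f 24 26 4
f 25 1 27
f 25 27 26
f 26 27 28
f 26 28 4
f 27 1 29
f 27 29 28
f 28 29 30
f 28 30 4
f 29 1 2
f 29 2 30
f 30 2 3
f 30 3 4
f 31 42 36
f 31 36 32
f 31 32 38
f 31 38 41
f 31 41 42
f 32 36 40
f 36 42 35
f 42 41 33
f 41 38 37
f 38 32 39
f 34 40 35
f 34 35 33
f 34 33 37
f 34 37 39
f 34 39 40
f 35 40 36
f 33 35 42
f 37 33 41
f 39 37 38
f 40 39 32



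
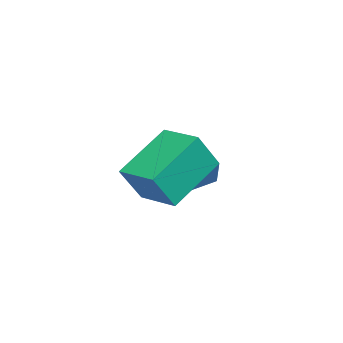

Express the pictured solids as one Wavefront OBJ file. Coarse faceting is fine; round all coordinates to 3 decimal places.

v -0.373 -2.85 0.466
v 0.228 -3.352 1.663
v 0.434 -1.721 0.534
v 1.036 -2.223 1.73
v 1.104 -3.837 -0.69
v 1.706 -4.339 0.506
v 1.912 -2.708 -0.623
v 2.513 -3.21 0.574
v -1.724 -2.159 -1.023
v -2.287 -2.76 -0.509
v -1.034 -1.972 -0.047
v -1.597 -2.572 0.467
v -0.963 -3.168 -1.367
v -1.526 -3.768 -0.853
v -0.273 -2.98 -0.391
v -0.836 -3.581 0.123
f 2 4 1
f 5 2 1
f 1 4 3
f 3 5 1
f 2 8 4
f 6 2 5
f 6 8 2
f 4 8 3
f 7 5 3
f 3 8 7
f 7 6 5
f 8 6 7
f 10 12 9
f 13 10 9
f 9 12 11
f 11 13 9
f 10 16 12
f 14 10 13
f 14 16 10
f 12 16 11
f 15 13 11
f 11 16 15
f 15 14 13
f 16 14 15



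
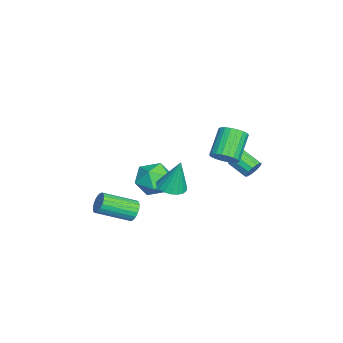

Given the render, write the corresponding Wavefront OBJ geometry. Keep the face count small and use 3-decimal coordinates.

v 0.84 -2.348 -3.466
v 1.237 -2.007 -2.971
v 1.737 -3.912 -2.06
v 1.34 -4.252 -2.554
v 0.968 -2.015 -2.84
v 1.468 -3.92 -1.929
v 0.677 -2.08 -2.817
v 1.177 -3.985 -1.906
v 0.414 -2.192 -2.906
v 0.914 -4.097 -1.995
v 0.225 -2.331 -3.092
v 0.724 -4.236 -2.181
v 0.142 -2.472 -3.343
v 0.642 -4.377 -2.432
v 0.179 -2.592 -3.614
v 0.679 -4.497 -2.703
v 0.331 -2.67 -3.86
v 0.831 -4.575 -2.949
v 0.571 -2.692 -4.038
v 1.071 -4.597 -3.127
v 0.858 -2.654 -4.117
v 1.358 -4.559 -3.206
v 1.141 -2.564 -4.083
v 1.641 -4.469 -3.172
v 1.372 -2.436 -3.942
v 1.872 -4.341 -3.031
v 1.512 -2.293 -3.719
v 2.012 -4.197 -2.808
v 1.535 -2.159 -3.452
v 2.035 -4.064 -2.541
v 1.438 -2.058 -3.188
v 1.938 -3.963 -2.277
v 3.363 2.789 2.766
v 3.906 2.684 3.385
v 2.559 3.086 4.633
v 2.017 3.191 4.014
v 3.941 3.02 3.315
v 2.595 3.422 4.563
v 3.877 3.316 3.15
v 2.53 3.718 4.398
v 3.723 3.521 2.918
v 2.377 3.923 4.167
v 3.508 3.6 2.66
v 2.161 4.002 3.909
v 3.267 3.538 2.421
v 1.92 3.94 3.669
v 3.043 3.346 2.241
v 1.696 3.748 3.489
v 2.875 3.059 2.152
v 1.528 3.461 3.4
v 2.791 2.724 2.169
v 1.444 3.126 3.417
v 2.806 2.401 2.289
v 1.459 2.803 3.537
v 2.917 2.145 2.492
v 1.57 2.547 3.74
v 3.106 2 2.742
v 1.759 2.402 3.99
v 3.339 1.992 2.996
v 1.992 2.394 4.244
v 3.576 2.121 3.21
v 2.23 2.523 4.459
v 3.777 2.366 3.348
v 2.43 2.768 4.597
v -1.148 4.162 -0.994
v -0.698 4.129 -0.526
v -1.382 3.124 0.061
v -1.832 3.158 -0.406
v -0.949 4.368 -0.41
v -1.634 3.364 0.177
v -1.264 4.542 -0.479
v -1.949 3.538 0.108
v -1.542 4.596 -0.712
v -2.226 3.591 -0.125
v -1.695 4.511 -1.034
v -2.379 3.507 -0.447
v -1.674 4.316 -1.343
v -2.358 3.312 -0.756
v -1.486 4.072 -1.541
v -2.17 3.068 -0.954
v -1.191 3.857 -1.566
v -1.875 2.852 -0.979
v -0.882 3.739 -1.409
v -1.566 2.734 -0.821
v -0.657 3.755 -1.12
v -1.342 2.75 -0.532
v -0.589 3.9 -0.79
v -1.273 2.896 -0.203
v -1.762 -0.406 -2.105
v -0.717 -0.553 -2.777
v -1.563 -2.287 -1.383
v -0.518 -2.434 -2.055
v -0.531 -1.646 -1.083
v -0.654 -0.483 -1.53
v -1.626 -2.357 -2.63
v -1.749 -1.194 -3.077
v -0.633 -1.759 -3.102
v 0.044 -1.319 -2.146
v -2.324 -1.521 -2.014
v -1.647 -1.081 -1.058
v 2.351 -0.109 -0.275
v 2.837 0.582 -0.482
v 2.469 0.409 1.735
v 2.477 0.723 -0.497
v 2.092 0.699 -0.468
v 1.758 0.515 -0.401
v 1.541 0.207 -0.309
v 1.485 -0.163 -0.21
v 1.6 -0.522 -0.125
v 1.864 -0.8 -0.069
v 2.224 -0.941 -0.054
v 2.61 -0.917 -0.083
v 2.944 -0.733 -0.15
v 3.16 -0.426 -0.242
v 3.217 -0.056 -0.34
v 3.101 0.304 -0.426
f 2 1 5
f 2 5 3
f 3 5 6
f 3 6 4
f 5 1 7
f 5 7 6
f 6 7 8
f 6 8 4
f 7 1 9
f 7 9 8
f 8 9 10
f 8 10 4
f 9 1 11
f 9 11 10
f 10 11 12
f 10 12 4
f 11 1 13
f 11 13 12
f 12 13 14
f 12 14 4
f 13 1 15
f 13 15 14
f 14 15 16
f 14 16 4
f 15 1 17
f 15 17 16
f 16 17 18
f 16 18 4
f 17 1 19
f 17 19 18
f 18 19 20
f 18 20 4
f 19 1 21
f 19 21 20
f 20 21 22
f 20 22 4
f 21 1 23
f 21 23 22
f 22 23 24
f 22 24 4
f 23 1 25
f 23 25 24
f 24 25 26
f 24 26 4
f 25 1 27
f 25 27 26
f 26 27 28
f 26 28 4
f 27 1 29
f 27 29 28
f 28 29 30
f 28 30 4
f 29 1 31
f 29 31 30
f 30 31 32
f 30 32 4
f 31 1 2
f 31 2 32
f 32 2 3
f 32 3 4
f 34 33 37
f 34 37 35
f 35 37 38
f 35 38 36
f 37 33 39
f 37 39 38
f 38 39 40
f 38 40 36
f 39 33 41
f 39 41 40
f 40 41 42
f 40 42 36
f 41 33 43
f 41 43 42
f 42 43 44
f 42 44 36
f 43 33 45
f 43 45 44
f 44 45 46
f 44 46 36
f 45 33 47
f 45 47 46
f 46 47 48
f 46 48 36
f 47 33 49
f 47 49 48
f 48 49 50
f 48 50 36
f 49 33 51
f 49 51 50
f 50 51 52
f 50 52 36
f 51 33 53
f 51 53 52
f 52 53 54
f 52 54 36
f 53 33 55
f 53 55 54
f 54 55 56
f 54 56 36
f 55 33 57
f 55 57 56
f 56 57 58
f 56 58 36
f 57 33 59
f 57 59 58
f 58 59 60
f 58 60 36
f 59 33 61
f 59 61 60
f 60 61 62
f 60 62 36
f 61 33 63
f 61 63 62
f 62 63 64
f 62 64 36
f 63 33 34
f 63 34 64
f 64 34 35
f 64 35 36
f 66 65 69
f 66 69 67
f 67 69 70
f 67 70 68
f 69 65 71
f 69 71 70
f 70 71 72
f 70 72 68
f 71 65 73
f 71 73 72
f 72 73 74
f 72 74 68
f 73 65 75
f 73 75 74
f 74 75 76
f 74 76 68
f 75 65 77
f 75 77 76
f 76 77 78
f 76 78 68
f 77 65 79
f 77 79 78
f 78 79 80
f 78 80 68
f 79 65 81
f 79 81 80
f 80 81 82
f 80 82 68
f 81 65 83
f 81 83 82
f 82 83 84
f 82 84 68
f 83 65 85
f 83 85 84
f 84 85 86
f 84 86 68
f 85 65 87
f 85 87 86
f 86 87 88
f 86 88 68
f 87 65 66
f 87 66 88
f 88 66 67
f 88 67 68
f 89 100 94
f 89 94 90
f 89 90 96
f 89 96 99
f 89 99 100
f 90 94 98
f 94 100 93
f 100 99 91
f 99 96 95
f 96 90 97
f 92 98 93
f 92 93 91
f 92 91 95
f 92 95 97
f 92 97 98
f 93 98 94
f 91 93 100
f 95 91 99
f 97 95 96
f 98 97 90
f 102 101 104
f 102 104 103
f 104 101 105
f 104 105 103
f 105 101 106
f 105 106 103
f 106 101 107
f 106 107 103
f 107 101 108
f 107 108 103
f 108 101 109
f 108 109 103
f 109 101 110
f 109 110 103
f 110 101 111
f 110 111 103
f 111 101 112
f 111 112 103
f 112 101 113
f 112 113 103
f 113 101 114
f 113 114 103
f 114 101 115
f 114 115 103
f 115 101 116
f 115 116 103
f 116 101 102
f 116 102 103



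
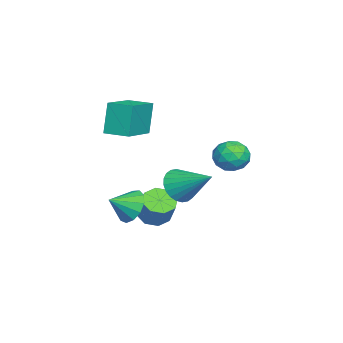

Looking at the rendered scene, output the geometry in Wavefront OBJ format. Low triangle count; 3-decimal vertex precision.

v -2.43 -1.007 -0.262
v -1.92 -0.812 -0.965
v -1.63 0.447 0.722
v -2.2 -0.616 -1.028
v -2.514 -0.479 -0.974
v -2.816 -0.422 -0.812
v -3.059 -0.455 -0.566
v -3.207 -0.572 -0.274
v -3.236 -0.754 0.02
v -3.142 -0.976 0.271
v -2.941 -1.202 0.44
v -2.661 -1.398 0.503
v -2.347 -1.535 0.449
v -2.045 -1.591 0.287
v -1.802 -1.559 0.041
v -1.654 -1.442 -0.251
v -1.625 -1.259 -0.545
v -1.718 -1.038 -0.796
v -3.576 1.743 0.818
v -2.91 1.371 1.198
v -4.29 0.569 0.922
v -3.624 0.197 1.302
v -4.06 0.807 1.707
v -3.618 1.532 1.643
v -3.582 0.408 0.477
v -3.14 1.133 0.413
v -2.914 0.546 0.987
v -3.209 0.793 1.747
v -3.991 1.147 0.373
v -4.286 1.394 1.133
v -3.18 1.66 0.999
v -4.02 0.28 1.121
v -4.276 0.638 1.359
v -3.884 0.42 1.582
v -3.597 1.755 1.26
v -3.205 1.536 1.484
v -3.881 1.205 1.783
v -3.995 0.404 0.636
v -3.603 0.185 0.86
v -3.316 1.52 0.538
v -2.924 1.302 0.761
v -3.319 0.735 0.337
v -2.791 0.957 1.098
v -3.211 0.267 1.159
v -3.186 0.39 0.675
v -2.926 0.817 0.637
v -2.965 1.102 1.545
v -3.384 0.412 1.606
v -3.641 0.77 1.844
v -3.381 1.196 1.806
v -2.967 0.617 1.421
v -3.816 1.528 0.514
v -4.235 0.838 0.575
v -3.819 0.744 0.314
v -3.559 1.17 0.276
v -3.989 1.673 0.961
v -4.409 0.983 1.022
v -4.274 1.123 1.483
v -4.014 1.55 1.445
v -4.233 1.323 0.699
v -1.498 -2.836 -1.155
v -1.032 -2.225 -0.706
v -0.962 -3.664 -0.585
v -1.448 -2.31 -0.439
v -1.879 -2.562 -0.4
v -2.19 -2.901 -0.6
v -2.281 -3.219 -0.977
v -2.123 -3.415 -1.41
v -1.767 -3.428 -1.763
v -1.325 -3.253 -1.923
v -0.938 -2.945 -1.839
v -0.729 -2.602 -1.538
v -0.764 -2.334 -1.116
v -4.238 -3.621 1.992
v -4.675 -3.52 3.539
v -3.937 -2.512 2.005
v -4.374 -2.41 3.551
v -2.386 -4.13 2.549
v -2.823 -4.028 4.095
v -2.085 -3.02 2.561
v -2.522 -2.919 4.108
v -3.118 -2.175 -2.297
v -2.572 -1.905 -2.751
v -1.795 -1.535 -1.596
v -2.342 -1.805 -1.143
v -2.967 -1.501 -2.615
v -2.191 -1.131 -1.46
v -3.451 -1.492 -2.293
v -2.675 -1.122 -1.138
v -3.74 -1.883 -1.973
v -2.964 -1.513 -0.818
v -3.665 -2.445 -1.844
v -2.888 -2.075 -0.689
v -3.269 -2.849 -1.98
v -2.493 -2.479 -0.825
v -2.785 -2.858 -2.302
v -2.009 -2.488 -1.147
v -2.496 -2.467 -2.622
v -1.72 -2.097 -1.467
f 2 1 4
f 2 4 3
f 4 1 5
f 4 5 3
f 5 1 6
f 5 6 3
f 6 1 7
f 6 7 3
f 7 1 8
f 7 8 3
f 8 1 9
f 8 9 3
f 9 1 10
f 9 10 3
f 10 1 11
f 10 11 3
f 11 1 12
f 11 12 3
f 12 1 13
f 12 13 3
f 13 1 14
f 13 14 3
f 14 1 15
f 14 15 3
f 15 1 16
f 15 16 3
f 16 1 17
f 16 17 3
f 17 1 18
f 17 18 3
f 18 1 2
f 18 2 3
f 19 56 35
f 56 30 59
f 35 59 24
f 56 59 35
f 19 35 31
f 35 24 36
f 31 36 20
f 35 36 31
f 19 31 40
f 31 20 41
f 40 41 26
f 31 41 40
f 19 40 52
f 40 26 55
f 52 55 29
f 40 55 52
f 19 52 56
f 52 29 60
f 56 60 30
f 52 60 56
f 20 36 47
f 36 24 50
f 47 50 28
f 36 50 47
f 24 59 37
f 59 30 58
f 37 58 23
f 59 58 37
f 30 60 57
f 60 29 53
f 57 53 21
f 60 53 57
f 29 55 54
f 55 26 42
f 54 42 25
f 55 42 54
f 26 41 46
f 41 20 43
f 46 43 27
f 41 43 46
f 22 48 34
f 48 28 49
f 34 49 23
f 48 49 34
f 22 34 32
f 34 23 33
f 32 33 21
f 34 33 32
f 22 32 39
f 32 21 38
f 39 38 25
f 32 38 39
f 22 39 44
f 39 25 45
f 44 45 27
f 39 45 44
f 22 44 48
f 44 27 51
f 48 51 28
f 44 51 48
f 23 49 37
f 49 28 50
f 37 50 24
f 49 50 37
f 21 33 57
f 33 23 58
f 57 58 30
f 33 58 57
f 25 38 54
f 38 21 53
f 54 53 29
f 38 53 54
f 27 45 46
f 45 25 42
f 46 42 26
f 45 42 46
f 28 51 47
f 51 27 43
f 47 43 20
f 51 43 47
f 62 61 64
f 62 64 63
f 64 61 65
f 64 65 63
f 65 61 66
f 65 66 63
f 66 61 67
f 66 67 63
f 67 61 68
f 67 68 63
f 68 61 69
f 68 69 63
f 69 61 70
f 69 70 63
f 70 61 71
f 70 71 63
f 71 61 72
f 71 72 63
f 72 61 73
f 72 73 63
f 73 61 62
f 73 62 63
f 75 77 74
f 78 75 74
f 74 77 76
f 76 78 74
f 75 81 77
f 79 75 78
f 79 81 75
f 77 81 76
f 80 78 76
f 76 81 80
f 80 79 78
f 81 79 80
f 83 82 86
f 83 86 84
f 84 86 87
f 84 87 85
f 86 82 88
f 86 88 87
f 87 88 89
f 87 89 85
f 88 82 90
f 88 90 89
f 89 90 91
f 89 91 85
f 90 82 92
f 90 92 91
f 91 92 93
f 91 93 85
f 92 82 94
f 92 94 93
f 93 94 95
f 93 95 85
f 94 82 96
f 94 96 95
f 95 96 97
f 95 97 85
f 96 82 98
f 96 98 97
f 97 98 99
f 97 99 85
f 98 82 83
f 98 83 99
f 99 83 84
f 99 84 85



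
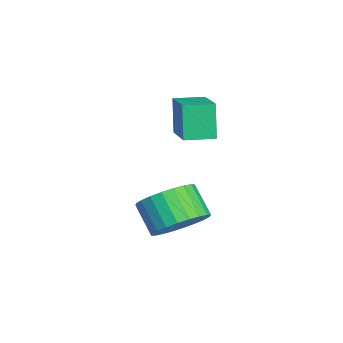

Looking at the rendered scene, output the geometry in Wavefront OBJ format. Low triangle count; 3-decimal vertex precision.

v -1.487 2.414 2.769
v -1.955 2.377 4.194
v -1.695 3.535 2.73
v -2.162 3.498 4.155
v 0.182 2.742 3.325
v -0.285 2.705 4.75
v -0.025 3.863 3.286
v -0.493 3.826 4.711
v 1.315 2.668 -0.149
v 2.173 2.545 0.513
v 1.343 2.009 1.49
v 0.485 2.132 0.829
v 2.043 2.937 0.617
v 1.213 2.401 1.594
v 1.802 3.287 0.605
v 0.972 2.751 1.582
v 1.487 3.543 0.478
v 0.657 3.007 1.455
v 1.146 3.666 0.255
v 0.316 3.13 1.233
v 0.831 3.637 -0.029
v 0.001 3.101 0.949
v 0.589 3.461 -0.331
v -0.241 2.925 0.647
v 0.458 3.163 -0.605
v -0.372 2.627 0.372
v 0.457 2.791 -0.81
v -0.373 2.255 0.167
v 0.587 2.399 -0.914
v -0.243 1.863 0.063
v 0.828 2.049 -0.902
v -0.002 1.513 0.075
v 1.143 1.793 -0.775
v 0.313 1.257 0.202
v 1.484 1.67 -0.553
v 0.654 1.134 0.425
v 1.799 1.699 -0.269
v 0.969 1.163 0.709
v 2.041 1.875 0.033
v 1.211 1.339 1.011
v 2.172 2.173 0.308
v 1.342 1.637 1.285
f 2 4 1
f 5 2 1
f 1 4 3
f 3 5 1
f 2 8 4
f 6 2 5
f 6 8 2
f 4 8 3
f 7 5 3
f 3 8 7
f 7 6 5
f 8 6 7
f 10 9 13
f 10 13 11
f 11 13 14
f 11 14 12
f 13 9 15
f 13 15 14
f 14 15 16
f 14 16 12
f 15 9 17
f 15 17 16
f 16 17 18
f 16 18 12
f 17 9 19
f 17 19 18
f 18 19 20
f 18 20 12
f 19 9 21
f 19 21 20
f 20 21 22
f 20 22 12
f 21 9 23
f 21 23 22
f 22 23 24
f 22 24 12
f 23 9 25
f 23 25 24
f 24 25 26
f 24 26 12
f 25 9 27
f 25 27 26
f 26 27 28
f 26 28 12
f 27 9 29
f 27 29 28
f 28 29 30
f 28 30 12
f 29 9 31
f 29 31 30
f 30 31 32
f 30 32 12
f 31 9 33
f 31 33 32
f 32 33 34
f 32 34 12
f 33 9 35
f 33 35 34
f 34 35 36
f 34 36 12
f 35 9 37
f 35 37 36
f 36 37 38
f 36 38 12
f 37 9 39
f 37 39 38
f 38 39 40
f 38 40 12
f 39 9 41
f 39 41 40
f 40 41 42
f 40 42 12
f 41 9 10
f 41 10 42
f 42 10 11
f 42 11 12



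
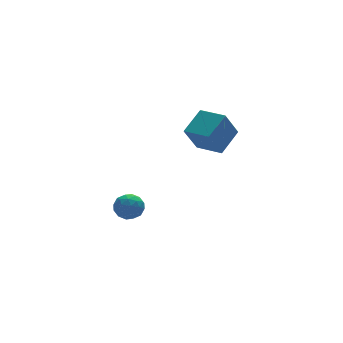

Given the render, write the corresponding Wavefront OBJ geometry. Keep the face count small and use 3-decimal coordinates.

v -0.344 2.984 -3.458
v 0.205 3.299 -3.946
v 0.595 2.441 -2.754
v 1.144 2.756 -3.242
v 0.717 3.231 -2.761
v 0.137 3.566 -3.196
v 0.663 2.174 -3.504
v 0.083 2.509 -3.939
v 0.827 2.798 -3.974
v 0.861 3.451 -3.515
v -0.061 2.289 -3.185
v -0.027 2.942 -2.726
v -0.152 3.189 -3.764
v 0.952 2.551 -2.936
v 0.701 2.83 -2.653
v 1.023 3.015 -2.94
v -0.192 3.346 -3.323
v 0.131 3.531 -3.61
v 0.432 3.491 -2.913
v 0.669 2.209 -3.09
v 0.992 2.394 -3.377
v -0.223 2.725 -3.76
v 0.099 2.91 -4.047
v 0.368 2.249 -3.787
v 0.537 3.08 -4.068
v 1.088 2.761 -3.653
v 0.806 2.419 -3.807
v 0.465 2.616 -4.063
v 0.556 3.464 -3.798
v 1.108 3.145 -3.384
v 0.857 3.424 -3.101
v 0.516 3.621 -3.357
v 0.922 3.17 -3.814
v -0.308 2.595 -3.316
v 0.244 2.276 -2.902
v 0.284 2.119 -3.343
v -0.057 2.316 -3.599
v -0.288 2.979 -3.047
v 0.263 2.66 -2.632
v 0.335 3.124 -2.637
v -0.006 3.321 -2.893
v -0.122 2.57 -2.886
v 2.626 -1.023 2.972
v 3.794 -0.369 3.733
v 2 0.266 2.826
v 3.168 0.919 3.587
v 3.412 -0.799 1.573
v 4.58 -0.146 2.334
v 2.786 0.489 1.427
v 3.954 1.143 2.188
f 1 38 17
f 38 12 41
f 17 41 6
f 38 41 17
f 1 17 13
f 17 6 18
f 13 18 2
f 17 18 13
f 1 13 22
f 13 2 23
f 22 23 8
f 13 23 22
f 1 22 34
f 22 8 37
f 34 37 11
f 22 37 34
f 1 34 38
f 34 11 42
f 38 42 12
f 34 42 38
f 2 18 29
f 18 6 32
f 29 32 10
f 18 32 29
f 6 41 19
f 41 12 40
f 19 40 5
f 41 40 19
f 12 42 39
f 42 11 35
f 39 35 3
f 42 35 39
f 11 37 36
f 37 8 24
f 36 24 7
f 37 24 36
f 8 23 28
f 23 2 25
f 28 25 9
f 23 25 28
f 4 30 16
f 30 10 31
f 16 31 5
f 30 31 16
f 4 16 14
f 16 5 15
f 14 15 3
f 16 15 14
f 4 14 21
f 14 3 20
f 21 20 7
f 14 20 21
f 4 21 26
f 21 7 27
f 26 27 9
f 21 27 26
f 4 26 30
f 26 9 33
f 30 33 10
f 26 33 30
f 5 31 19
f 31 10 32
f 19 32 6
f 31 32 19
f 3 15 39
f 15 5 40
f 39 40 12
f 15 40 39
f 7 20 36
f 20 3 35
f 36 35 11
f 20 35 36
f 9 27 28
f 27 7 24
f 28 24 8
f 27 24 28
f 10 33 29
f 33 9 25
f 29 25 2
f 33 25 29
f 44 46 43
f 47 44 43
f 43 46 45
f 45 47 43
f 44 50 46
f 48 44 47
f 48 50 44
f 46 50 45
f 49 47 45
f 45 50 49
f 49 48 47
f 50 48 49



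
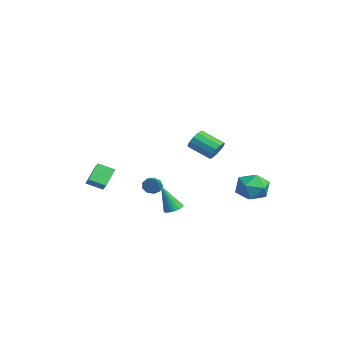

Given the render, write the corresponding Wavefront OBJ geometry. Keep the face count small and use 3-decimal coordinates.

v -2.981 -0.624 -1.695
v -2.76 -1.002 -2.134
v -1.279 -0.896 -0.605
v -2.645 -0.602 -2.215
v -2.686 -0.212 -2.053
v -2.866 -0.015 -1.723
v -3.1 -0.103 -1.38
v -3.278 -0.435 -1.185
v -3.317 -0.855 -1.228
v -3.2 -1.167 -1.49
v -2.98 -1.225 -1.848
v 0.653 -0.373 -2.206
v 1.206 -0.197 -2.054
v 0.387 -1.027 -0.474
v 1.07 0.005 -1.999
v 0.862 0.142 -1.979
v 0.618 0.189 -1.998
v 0.38 0.14 -2.054
v 0.189 0.002 -2.135
v 0.078 -0.201 -2.229
v 0.067 -0.434 -2.319
v 0.156 -0.656 -2.389
v 0.332 -0.829 -2.427
v 0.563 -0.923 -2.428
v 0.81 -0.922 -2.389
v 1.029 -0.826 -2.319
v 1.183 -0.651 -2.23
v 1.246 -0.429 -2.136
v 2.394 1.63 2.661
v 2.827 1.659 3.21
v 1.959 0.639 3.949
v 1.526 0.61 3.399
v 2.553 1.936 3.27
v 1.684 0.916 4.009
v 2.228 2.116 3.136
v 1.36 1.096 3.875
v 1.956 2.142 2.852
v 1.088 1.121 3.591
v 1.823 2.005 2.507
v 0.955 0.985 3.246
v 1.872 1.749 2.21
v 1.003 0.729 2.949
v 2.086 1.455 2.057
v 1.217 0.435 2.796
v 2.398 1.217 2.095
v 1.529 0.197 2.834
v 2.709 1.11 2.313
v 1.84 0.09 3.052
v 2.92 1.168 2.641
v 2.051 0.148 3.38
v 2.964 1.373 2.975
v 2.096 0.353 3.714
v -1.836 -3.842 -1.253
v -2.181 -4.78 -0.794
v -2.586 -3.116 -0.335
v -2.931 -4.054 0.124
v -1.149 -3.826 -0.704
v -1.494 -4.764 -0.245
v -1.899 -3.1 0.214
v -2.244 -4.038 0.673
v 2.489 4.671 0.012
v 3.388 4.06 -0.104
v 1.492 3.3 -0.496
v 2.391 2.689 -0.612
v 2.062 2.995 0.385
v 2.679 3.842 0.699
v 2.201 3.518 -1.299
v 2.818 4.365 -0.985
v 3.211 3.347 -0.914
v 3.125 3.024 0.127
v 1.755 4.336 -0.727
v 1.669 4.013 0.314
f 2 1 4
f 2 4 3
f 4 1 5
f 4 5 3
f 5 1 6
f 5 6 3
f 6 1 7
f 6 7 3
f 7 1 8
f 7 8 3
f 8 1 9
f 8 9 3
f 9 1 10
f 9 10 3
f 10 1 11
f 10 11 3
f 11 1 2
f 11 2 3
f 13 12 15
f 13 15 14
f 15 12 16
f 15 16 14
f 16 12 17
f 16 17 14
f 17 12 18
f 17 18 14
f 18 12 19
f 18 19 14
f 19 12 20
f 19 20 14
f 20 12 21
f 20 21 14
f 21 12 22
f 21 22 14
f 22 12 23
f 22 23 14
f 23 12 24
f 23 24 14
f 24 12 25
f 24 25 14
f 25 12 26
f 25 26 14
f 26 12 27
f 26 27 14
f 27 12 28
f 27 28 14
f 28 12 13
f 28 13 14
f 30 29 33
f 30 33 31
f 31 33 34
f 31 34 32
f 33 29 35
f 33 35 34
f 34 35 36
f 34 36 32
f 35 29 37
f 35 37 36
f 36 37 38
f 36 38 32
f 37 29 39
f 37 39 38
f 38 39 40
f 38 40 32
f 39 29 41
f 39 41 40
f 40 41 42
f 40 42 32
f 41 29 43
f 41 43 42
f 42 43 44
f 42 44 32
f 43 29 45
f 43 45 44
f 44 45 46
f 44 46 32
f 45 29 47
f 45 47 46
f 46 47 48
f 46 48 32
f 47 29 49
f 47 49 48
f 48 49 50
f 48 50 32
f 49 29 51
f 49 51 50
f 50 51 52
f 50 52 32
f 51 29 30
f 51 30 52
f 52 30 31
f 52 31 32
f 54 56 53
f 57 54 53
f 53 56 55
f 55 57 53
f 54 60 56
f 58 54 57
f 58 60 54
f 56 60 55
f 59 57 55
f 55 60 59
f 59 58 57
f 60 58 59
f 61 72 66
f 61 66 62
f 61 62 68
f 61 68 71
f 61 71 72
f 62 66 70
f 66 72 65
f 72 71 63
f 71 68 67
f 68 62 69
f 64 70 65
f 64 65 63
f 64 63 67
f 64 67 69
f 64 69 70
f 65 70 66
f 63 65 72
f 67 63 71
f 69 67 68
f 70 69 62

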